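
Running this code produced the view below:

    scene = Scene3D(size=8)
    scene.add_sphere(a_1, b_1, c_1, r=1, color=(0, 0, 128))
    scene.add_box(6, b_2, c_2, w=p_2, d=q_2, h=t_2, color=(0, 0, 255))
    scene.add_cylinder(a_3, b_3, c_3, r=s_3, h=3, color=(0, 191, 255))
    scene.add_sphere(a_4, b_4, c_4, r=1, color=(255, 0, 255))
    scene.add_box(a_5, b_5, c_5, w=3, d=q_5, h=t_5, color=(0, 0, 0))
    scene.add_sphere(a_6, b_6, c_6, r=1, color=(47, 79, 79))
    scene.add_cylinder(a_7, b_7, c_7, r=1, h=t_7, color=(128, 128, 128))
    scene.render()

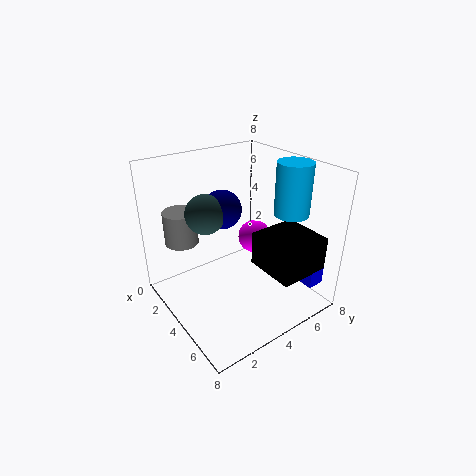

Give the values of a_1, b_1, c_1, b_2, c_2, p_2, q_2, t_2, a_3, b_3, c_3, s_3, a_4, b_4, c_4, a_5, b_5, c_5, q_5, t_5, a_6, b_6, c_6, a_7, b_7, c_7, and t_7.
a_1 = 4
b_1 = 3
c_1 = 6
b_2 = 7
c_2 = 1
p_2 = 1
q_2 = 1
t_2 = 1
a_3 = 5
b_3 = 7
c_3 = 5
s_3 = 1
a_4 = 3
b_4 = 6
c_4 = 3
a_5 = 4
b_5 = 5
c_5 = 2
q_5 = 3
t_5 = 2
a_6 = 4
b_6 = 2
c_6 = 6
a_7 = 1
b_7 = 2
c_7 = 3
t_7 = 2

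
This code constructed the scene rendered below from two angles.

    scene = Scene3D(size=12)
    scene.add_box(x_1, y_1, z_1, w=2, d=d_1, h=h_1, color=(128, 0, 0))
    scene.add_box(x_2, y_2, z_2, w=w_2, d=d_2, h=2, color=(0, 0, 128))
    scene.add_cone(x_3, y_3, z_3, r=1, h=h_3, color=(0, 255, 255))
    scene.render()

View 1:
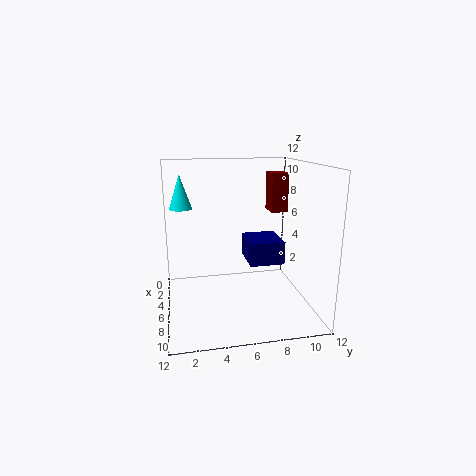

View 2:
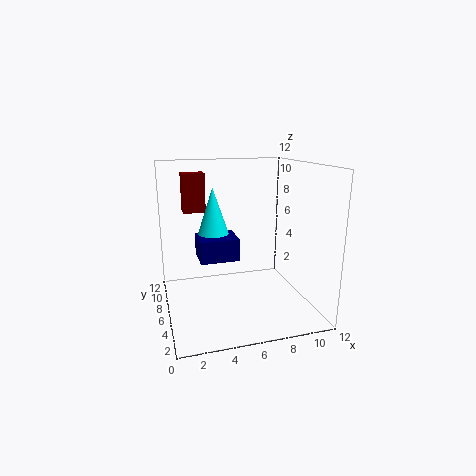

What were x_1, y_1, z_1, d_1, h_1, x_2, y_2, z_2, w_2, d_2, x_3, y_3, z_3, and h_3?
x_1 = 2, y_1 = 9.5, z_1 = 7.5, d_1 = 1.5, h_1 = 3.5, x_2 = 3, y_2 = 7, z_2 = 3.5, w_2 = 3.5, d_2 = 3, x_3 = 3, y_3 = 1.5, z_3 = 8, h_3 = 3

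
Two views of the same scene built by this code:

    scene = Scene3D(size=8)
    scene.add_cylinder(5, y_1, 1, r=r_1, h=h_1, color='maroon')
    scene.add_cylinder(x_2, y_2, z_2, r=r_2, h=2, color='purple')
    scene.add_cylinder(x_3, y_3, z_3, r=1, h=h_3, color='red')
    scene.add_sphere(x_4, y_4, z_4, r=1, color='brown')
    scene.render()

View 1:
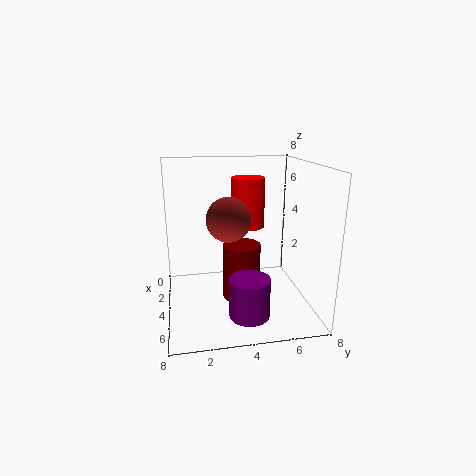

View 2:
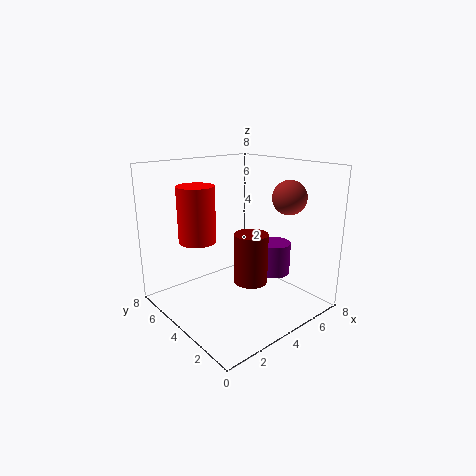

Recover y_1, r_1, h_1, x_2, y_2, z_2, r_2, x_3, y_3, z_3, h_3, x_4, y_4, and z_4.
y_1 = 4
r_1 = 1
h_1 = 3
x_2 = 7
y_2 = 4
z_2 = 1
r_2 = 1
x_3 = 2
y_3 = 5
z_3 = 4
h_3 = 3
x_4 = 7
y_4 = 3
z_4 = 6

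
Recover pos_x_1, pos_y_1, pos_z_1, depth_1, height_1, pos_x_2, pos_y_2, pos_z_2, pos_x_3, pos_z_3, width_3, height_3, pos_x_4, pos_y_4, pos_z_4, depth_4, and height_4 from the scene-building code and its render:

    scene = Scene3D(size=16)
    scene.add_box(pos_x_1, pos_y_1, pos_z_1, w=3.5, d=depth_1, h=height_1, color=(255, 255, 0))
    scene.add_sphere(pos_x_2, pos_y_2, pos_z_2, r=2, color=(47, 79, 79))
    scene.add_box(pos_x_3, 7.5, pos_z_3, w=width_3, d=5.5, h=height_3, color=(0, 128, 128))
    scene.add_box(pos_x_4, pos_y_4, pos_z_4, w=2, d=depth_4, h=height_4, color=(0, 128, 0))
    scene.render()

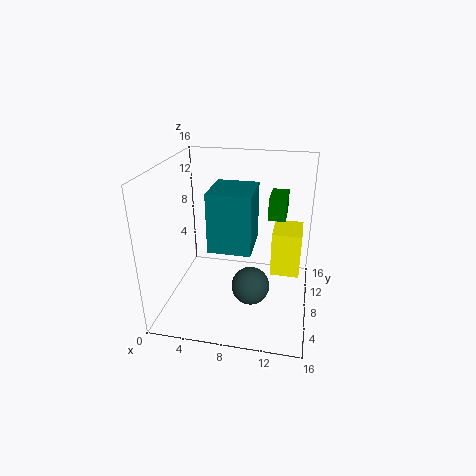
pos_x_1 = 11.5, pos_y_1 = 10.5, pos_z_1 = 2, depth_1 = 4.5, height_1 = 5.5, pos_x_2 = 10, pos_y_2 = 5, pos_z_2 = 4, pos_x_3 = 4.5, pos_z_3 = 6, width_3 = 5, height_3 = 7, pos_x_4 = 11, pos_y_4 = 10, pos_z_4 = 9.5, depth_4 = 4, height_4 = 2.5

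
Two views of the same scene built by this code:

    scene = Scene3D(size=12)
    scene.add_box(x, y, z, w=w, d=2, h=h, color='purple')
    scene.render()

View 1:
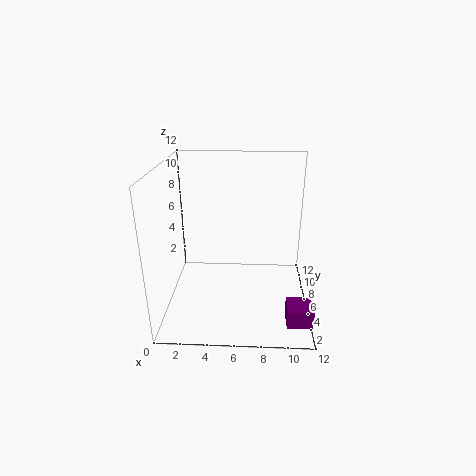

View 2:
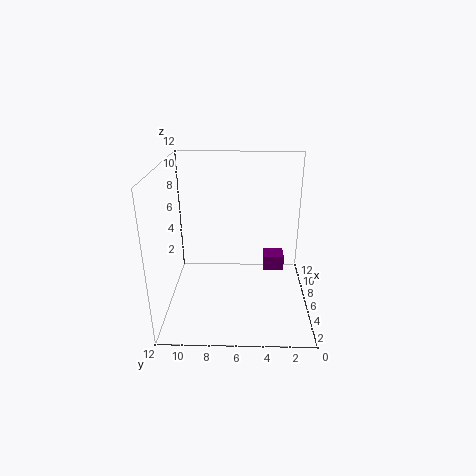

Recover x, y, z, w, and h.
x = 10, y = 1.5, z = 0.5, w = 2, h = 1.5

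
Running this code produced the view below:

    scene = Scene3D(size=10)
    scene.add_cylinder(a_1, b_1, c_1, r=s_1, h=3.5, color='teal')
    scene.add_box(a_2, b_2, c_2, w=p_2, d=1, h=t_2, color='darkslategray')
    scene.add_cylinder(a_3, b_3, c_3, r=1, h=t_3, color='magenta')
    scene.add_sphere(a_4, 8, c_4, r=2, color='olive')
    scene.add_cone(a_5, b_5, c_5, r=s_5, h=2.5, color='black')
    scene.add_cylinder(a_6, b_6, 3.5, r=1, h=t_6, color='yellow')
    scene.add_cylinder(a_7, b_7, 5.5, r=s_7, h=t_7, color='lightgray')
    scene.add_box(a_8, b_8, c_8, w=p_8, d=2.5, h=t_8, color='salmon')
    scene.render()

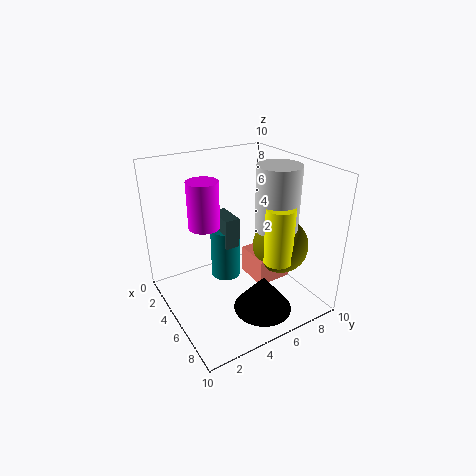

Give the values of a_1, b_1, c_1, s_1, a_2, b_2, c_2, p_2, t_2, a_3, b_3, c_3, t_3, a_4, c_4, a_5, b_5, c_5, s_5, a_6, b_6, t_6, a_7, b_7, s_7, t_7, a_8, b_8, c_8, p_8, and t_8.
a_1 = 5
b_1 = 4
c_1 = 2.5
s_1 = 1
a_2 = 4
b_2 = 3.5
c_2 = 5
p_2 = 2
t_2 = 2
a_3 = 5
b_3 = 2.5
c_3 = 6.5
t_3 = 3
a_4 = 6
c_4 = 4
a_5 = 7.5
b_5 = 5.5
c_5 = 0.5
s_5 = 2
a_6 = 7
b_6 = 7
t_6 = 4
a_7 = 6
b_7 = 7.5
s_7 = 1.5
t_7 = 4.5
a_8 = 4
b_8 = 6
c_8 = 1.5
p_8 = 2.5
t_8 = 2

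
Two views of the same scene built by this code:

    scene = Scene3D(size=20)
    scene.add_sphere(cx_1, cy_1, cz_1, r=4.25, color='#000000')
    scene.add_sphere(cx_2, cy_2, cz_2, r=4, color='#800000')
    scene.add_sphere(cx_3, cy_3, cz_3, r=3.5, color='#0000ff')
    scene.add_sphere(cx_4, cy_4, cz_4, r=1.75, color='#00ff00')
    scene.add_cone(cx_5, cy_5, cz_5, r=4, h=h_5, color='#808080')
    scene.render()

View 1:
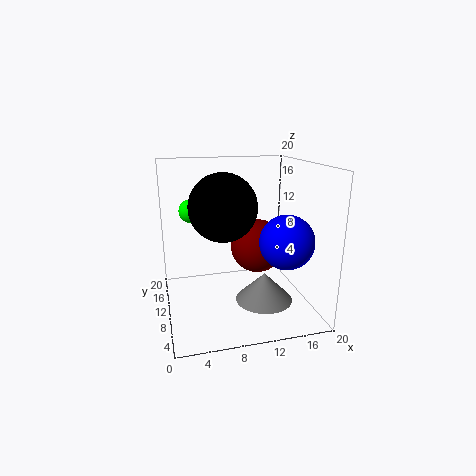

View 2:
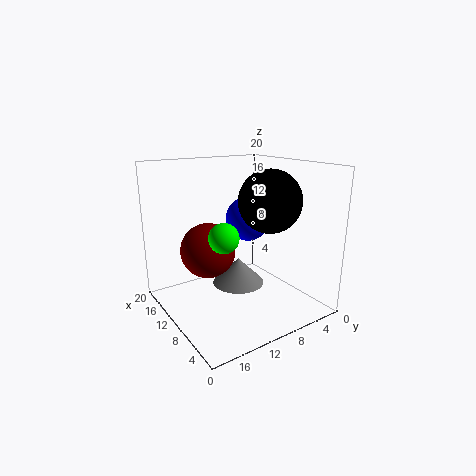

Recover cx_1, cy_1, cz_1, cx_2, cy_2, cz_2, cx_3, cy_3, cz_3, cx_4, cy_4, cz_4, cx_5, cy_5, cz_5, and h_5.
cx_1 = 7.25, cy_1 = 6.75, cz_1 = 15.25, cx_2 = 13.75, cy_2 = 12.75, cz_2 = 7.5, cx_3 = 15, cy_3 = 4.75, cz_3 = 10.75, cx_4 = 4.25, cy_4 = 15.75, cz_4 = 12.75, cx_5 = 13.25, cy_5 = 7.75, cz_5 = 1.25, h_5 = 4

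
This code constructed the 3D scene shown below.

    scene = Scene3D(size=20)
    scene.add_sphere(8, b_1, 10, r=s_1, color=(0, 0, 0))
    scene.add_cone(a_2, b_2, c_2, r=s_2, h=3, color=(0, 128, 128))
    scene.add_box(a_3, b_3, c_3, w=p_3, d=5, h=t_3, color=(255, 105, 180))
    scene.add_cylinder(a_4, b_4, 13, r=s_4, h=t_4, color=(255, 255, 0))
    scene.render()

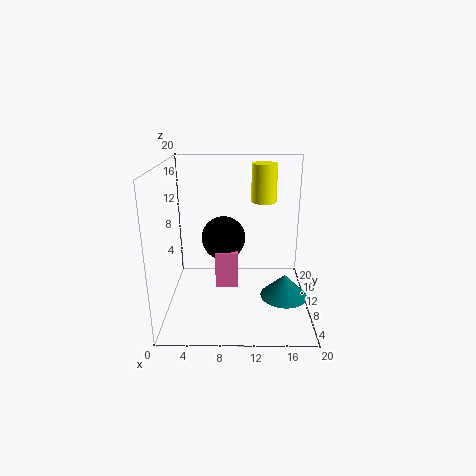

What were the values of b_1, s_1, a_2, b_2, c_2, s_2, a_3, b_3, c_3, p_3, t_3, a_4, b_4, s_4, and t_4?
b_1 = 10; s_1 = 3; a_2 = 16; b_2 = 5; c_2 = 4; s_2 = 3; a_3 = 7; b_3 = 7; c_3 = 4; p_3 = 3; t_3 = 5; a_4 = 14; b_4 = 18; s_4 = 2; t_4 = 6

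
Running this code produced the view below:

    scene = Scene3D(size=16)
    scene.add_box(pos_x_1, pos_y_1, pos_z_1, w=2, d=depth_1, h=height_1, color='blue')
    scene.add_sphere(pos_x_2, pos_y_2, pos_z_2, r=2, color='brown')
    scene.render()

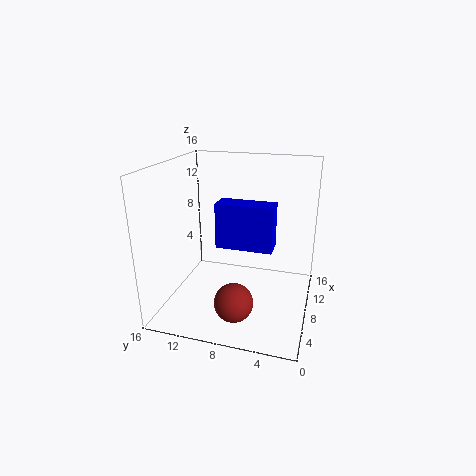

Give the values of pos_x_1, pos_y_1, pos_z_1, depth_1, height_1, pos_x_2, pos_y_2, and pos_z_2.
pos_x_1 = 1, pos_y_1 = 3, pos_z_1 = 10, depth_1 = 5, height_1 = 4, pos_x_2 = 3, pos_y_2 = 7, pos_z_2 = 3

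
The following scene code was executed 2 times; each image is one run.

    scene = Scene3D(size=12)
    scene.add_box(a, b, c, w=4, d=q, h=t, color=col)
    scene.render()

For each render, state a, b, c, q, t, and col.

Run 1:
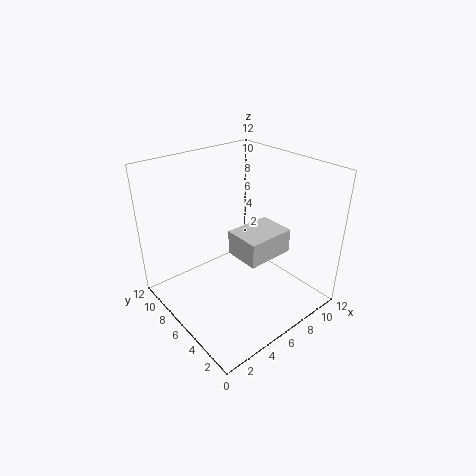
a = 5, b = 3, c = 5, q = 3, t = 2, col = 'lightgray'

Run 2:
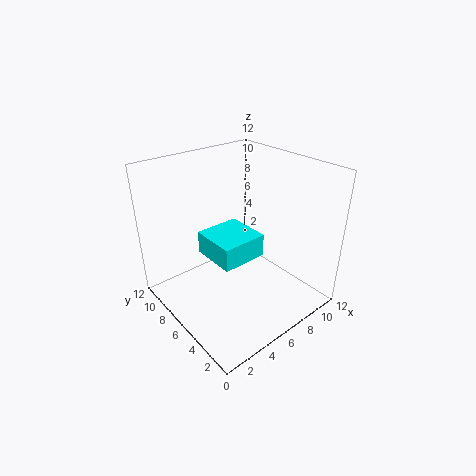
a = 4, b = 5, c = 4, q = 4, t = 2, col = 'cyan'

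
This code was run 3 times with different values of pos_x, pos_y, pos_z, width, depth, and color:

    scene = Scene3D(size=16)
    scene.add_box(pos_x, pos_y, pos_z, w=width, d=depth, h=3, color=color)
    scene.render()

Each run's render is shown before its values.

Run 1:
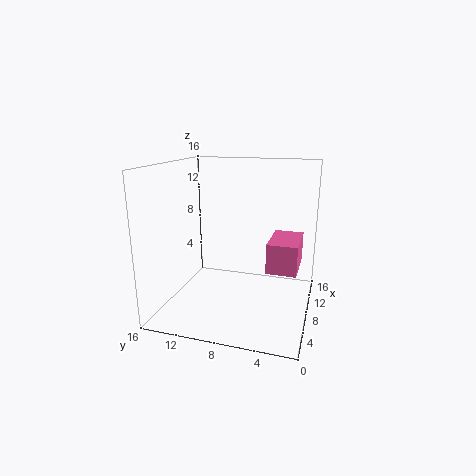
pos_x = 4
pos_y = 1
pos_z = 6
width = 5
depth = 3
color = 'hotpink'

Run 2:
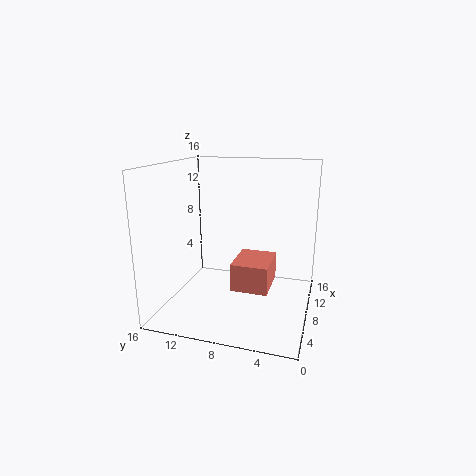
pos_x = 5
pos_y = 4
pos_z = 3
width = 5
depth = 4
color = 'salmon'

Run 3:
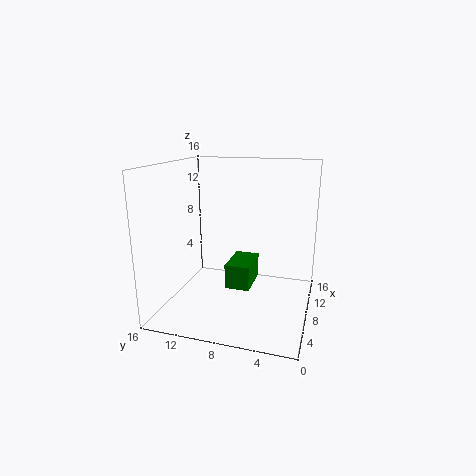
pos_x = 9
pos_y = 7
pos_z = 1
width = 5
depth = 3
color = 'green'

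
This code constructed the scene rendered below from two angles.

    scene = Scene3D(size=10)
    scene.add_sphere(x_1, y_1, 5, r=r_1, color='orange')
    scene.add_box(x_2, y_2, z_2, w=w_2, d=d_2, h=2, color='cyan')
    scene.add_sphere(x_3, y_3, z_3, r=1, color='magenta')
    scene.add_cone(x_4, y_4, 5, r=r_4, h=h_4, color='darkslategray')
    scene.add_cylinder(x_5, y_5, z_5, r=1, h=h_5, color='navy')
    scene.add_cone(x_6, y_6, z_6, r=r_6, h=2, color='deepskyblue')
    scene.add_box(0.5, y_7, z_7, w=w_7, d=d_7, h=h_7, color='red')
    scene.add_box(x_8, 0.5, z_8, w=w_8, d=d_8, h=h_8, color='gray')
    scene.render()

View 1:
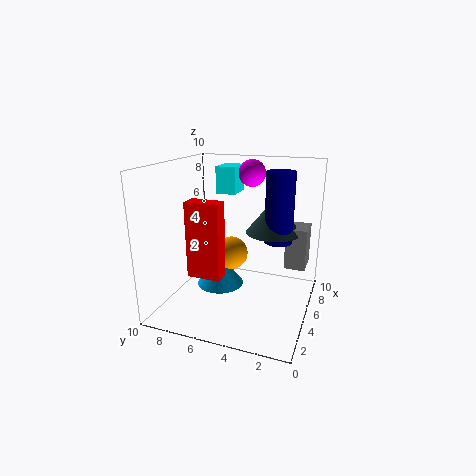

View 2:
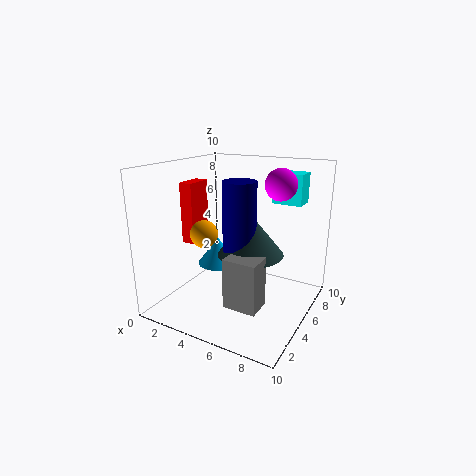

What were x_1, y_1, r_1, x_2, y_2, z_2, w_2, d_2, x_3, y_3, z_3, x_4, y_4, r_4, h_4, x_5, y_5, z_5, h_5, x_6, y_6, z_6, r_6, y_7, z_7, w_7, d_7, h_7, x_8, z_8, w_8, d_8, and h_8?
x_1 = 2.5
y_1 = 4.5
r_1 = 1
x_2 = 7
y_2 = 6
z_2 = 7.5
w_2 = 2
d_2 = 1.5
x_3 = 8
y_3 = 5
z_3 = 9
x_4 = 7
y_4 = 3
r_4 = 2
h_4 = 2.5
x_5 = 6.5
y_5 = 2.5
z_5 = 4.5
h_5 = 5
x_6 = 3
y_6 = 5.5
z_6 = 2.5
r_6 = 1.5
y_7 = 4.5
z_7 = 4
w_7 = 1
d_7 = 2
h_7 = 4.5
x_8 = 6.5
z_8 = 2.5
w_8 = 2
d_8 = 1.5
h_8 = 3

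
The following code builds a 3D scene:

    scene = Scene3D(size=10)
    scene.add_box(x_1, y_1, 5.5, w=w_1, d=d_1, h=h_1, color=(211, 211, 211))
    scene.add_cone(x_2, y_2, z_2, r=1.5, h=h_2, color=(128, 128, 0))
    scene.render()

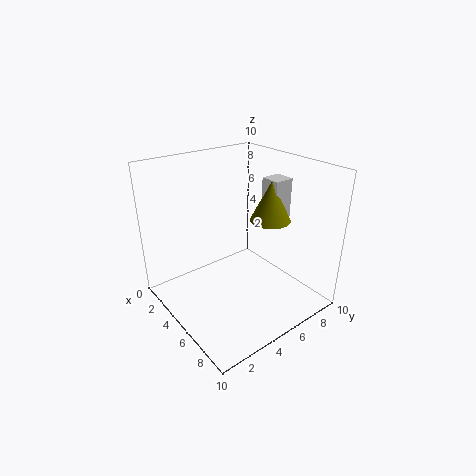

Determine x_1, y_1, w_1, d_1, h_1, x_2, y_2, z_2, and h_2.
x_1 = 4; y_1 = 8; w_1 = 1.5; d_1 = 1.5; h_1 = 3; x_2 = 5; y_2 = 8; z_2 = 5.5; h_2 = 3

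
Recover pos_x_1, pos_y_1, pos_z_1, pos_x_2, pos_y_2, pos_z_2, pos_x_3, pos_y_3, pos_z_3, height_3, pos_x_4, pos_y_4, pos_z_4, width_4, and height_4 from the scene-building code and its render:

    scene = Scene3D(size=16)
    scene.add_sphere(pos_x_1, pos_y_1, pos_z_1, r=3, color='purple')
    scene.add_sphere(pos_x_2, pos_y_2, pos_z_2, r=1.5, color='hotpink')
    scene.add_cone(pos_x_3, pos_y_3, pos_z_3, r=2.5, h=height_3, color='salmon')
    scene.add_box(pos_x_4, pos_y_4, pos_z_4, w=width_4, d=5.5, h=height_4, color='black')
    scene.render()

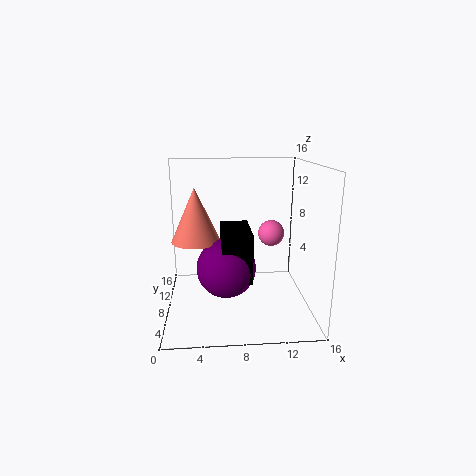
pos_x_1 = 6.5; pos_y_1 = 4.5; pos_z_1 = 6; pos_x_2 = 12; pos_y_2 = 9.5; pos_z_2 = 8; pos_x_3 = 3.5; pos_y_3 = 6; pos_z_3 = 8.5; height_3 = 5.5; pos_x_4 = 6; pos_y_4 = 2.5; pos_z_4 = 5; width_4 = 3; height_4 = 5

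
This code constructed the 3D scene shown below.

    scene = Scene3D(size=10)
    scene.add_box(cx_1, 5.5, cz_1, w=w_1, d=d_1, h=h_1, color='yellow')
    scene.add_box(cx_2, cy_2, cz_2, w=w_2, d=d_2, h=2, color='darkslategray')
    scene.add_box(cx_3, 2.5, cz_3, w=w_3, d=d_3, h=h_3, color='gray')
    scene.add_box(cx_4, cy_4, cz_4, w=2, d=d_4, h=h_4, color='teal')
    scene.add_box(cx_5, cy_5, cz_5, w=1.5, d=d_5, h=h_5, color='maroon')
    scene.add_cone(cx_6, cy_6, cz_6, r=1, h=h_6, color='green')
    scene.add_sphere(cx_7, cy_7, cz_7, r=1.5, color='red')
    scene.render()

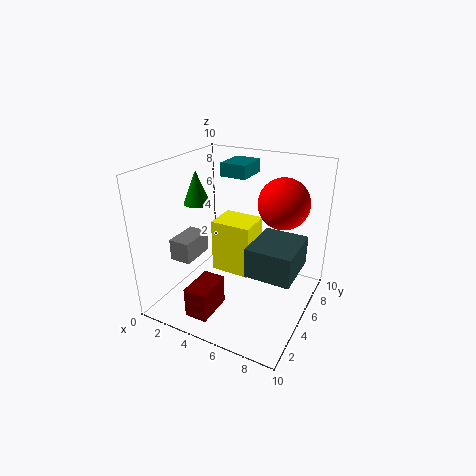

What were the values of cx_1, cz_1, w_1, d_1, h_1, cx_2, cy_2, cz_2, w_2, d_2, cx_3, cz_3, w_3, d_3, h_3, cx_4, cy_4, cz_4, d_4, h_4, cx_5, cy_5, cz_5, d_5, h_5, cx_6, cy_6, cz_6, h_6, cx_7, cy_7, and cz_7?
cx_1 = 2.5
cz_1 = 1.5
w_1 = 3
d_1 = 2.5
h_1 = 4
cx_2 = 6.5
cy_2 = 3
cz_2 = 3.5
w_2 = 3
d_2 = 3.5
cx_3 = 1
cz_3 = 3.5
w_3 = 1.5
d_3 = 2.5
h_3 = 1.5
cx_4 = 2.5
cy_4 = 7
cz_4 = 8.5
d_4 = 2.5
h_4 = 1
cx_5 = 3.5
cy_5 = 0.5
cz_5 = 1
d_5 = 2.5
h_5 = 2
cx_6 = 1
cy_6 = 6
cz_6 = 6.5
h_6 = 2.5
cx_7 = 8.5
cy_7 = 4
cz_7 = 8.5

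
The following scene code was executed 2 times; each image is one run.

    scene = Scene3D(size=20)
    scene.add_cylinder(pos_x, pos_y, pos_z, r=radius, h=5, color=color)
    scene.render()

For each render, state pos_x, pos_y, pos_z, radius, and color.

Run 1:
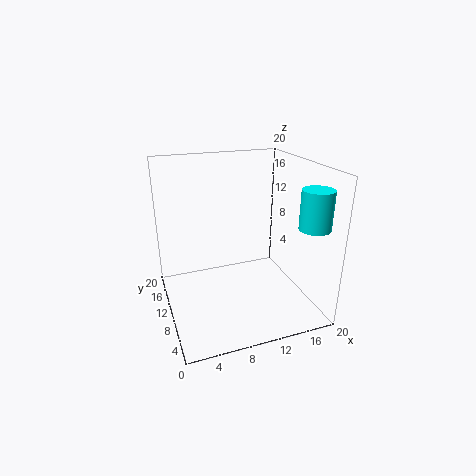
pos_x = 17.5; pos_y = 3; pos_z = 13; radius = 2; color = 'cyan'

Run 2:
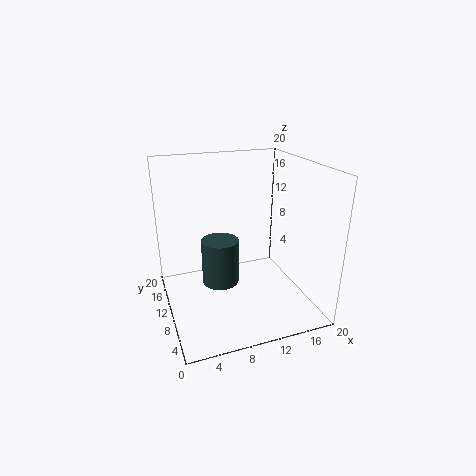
pos_x = 5; pos_y = 2; pos_z = 9; radius = 2; color = 'darkslategray'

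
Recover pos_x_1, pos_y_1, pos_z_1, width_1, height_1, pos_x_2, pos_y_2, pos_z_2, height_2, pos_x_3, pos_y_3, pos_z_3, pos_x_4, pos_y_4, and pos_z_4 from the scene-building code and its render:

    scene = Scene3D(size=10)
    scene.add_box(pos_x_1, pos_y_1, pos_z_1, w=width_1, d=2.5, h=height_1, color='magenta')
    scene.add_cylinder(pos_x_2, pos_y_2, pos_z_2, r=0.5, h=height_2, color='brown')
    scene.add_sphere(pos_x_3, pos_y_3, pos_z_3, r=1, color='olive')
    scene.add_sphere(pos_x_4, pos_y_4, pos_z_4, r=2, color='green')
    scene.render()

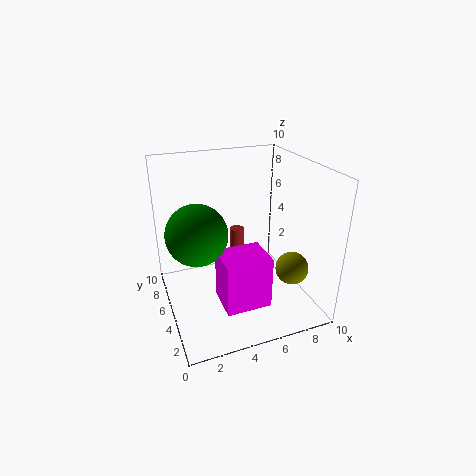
pos_x_1 = 3
pos_y_1 = 1.5
pos_z_1 = 1.5
width_1 = 3
height_1 = 3.5
pos_x_2 = 5.5
pos_y_2 = 6.5
pos_z_2 = 1.5
height_2 = 3.5
pos_x_3 = 7
pos_y_3 = 1
pos_z_3 = 4.5
pos_x_4 = 2
pos_y_4 = 4.5
pos_z_4 = 6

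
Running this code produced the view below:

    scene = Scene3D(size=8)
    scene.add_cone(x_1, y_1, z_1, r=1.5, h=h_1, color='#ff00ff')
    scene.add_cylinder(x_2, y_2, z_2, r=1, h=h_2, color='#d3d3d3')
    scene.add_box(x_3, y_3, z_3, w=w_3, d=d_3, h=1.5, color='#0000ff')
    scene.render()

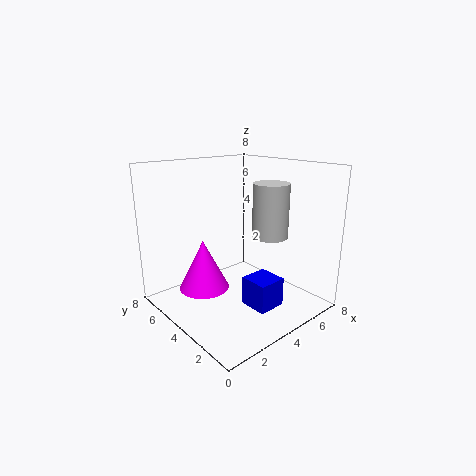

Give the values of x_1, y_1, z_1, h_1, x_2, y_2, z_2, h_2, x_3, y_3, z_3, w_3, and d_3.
x_1 = 3; y_1 = 6; z_1 = 0.5; h_1 = 3; x_2 = 5.5; y_2 = 3; z_2 = 4; h_2 = 3; x_3 = 3; y_3 = 1; z_3 = 1; w_3 = 1.5; d_3 = 1.5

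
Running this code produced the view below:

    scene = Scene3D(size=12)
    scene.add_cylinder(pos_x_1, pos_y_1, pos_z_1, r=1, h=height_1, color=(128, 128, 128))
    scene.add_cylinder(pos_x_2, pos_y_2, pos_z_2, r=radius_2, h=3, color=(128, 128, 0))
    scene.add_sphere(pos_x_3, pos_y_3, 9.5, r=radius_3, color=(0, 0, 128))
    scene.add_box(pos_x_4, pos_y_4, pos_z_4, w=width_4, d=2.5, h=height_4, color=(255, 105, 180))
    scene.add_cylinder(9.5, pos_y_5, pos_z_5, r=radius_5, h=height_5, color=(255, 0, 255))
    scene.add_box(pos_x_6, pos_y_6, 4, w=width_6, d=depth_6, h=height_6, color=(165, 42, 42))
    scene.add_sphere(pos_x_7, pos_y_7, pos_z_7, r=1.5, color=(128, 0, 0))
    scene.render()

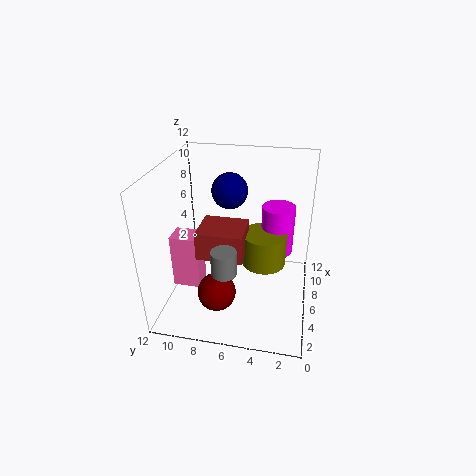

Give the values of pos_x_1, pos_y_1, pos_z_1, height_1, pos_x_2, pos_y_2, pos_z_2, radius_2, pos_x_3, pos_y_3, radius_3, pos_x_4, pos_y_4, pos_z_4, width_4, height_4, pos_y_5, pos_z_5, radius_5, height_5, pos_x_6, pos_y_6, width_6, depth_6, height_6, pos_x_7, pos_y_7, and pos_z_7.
pos_x_1 = 3
pos_y_1 = 6.5
pos_z_1 = 4.5
height_1 = 2
pos_x_2 = 8
pos_y_2 = 4
pos_z_2 = 2.5
radius_2 = 2
pos_x_3 = 7.5
pos_y_3 = 7
radius_3 = 1.5
pos_x_4 = 5.5
pos_y_4 = 9.5
pos_z_4 = 0.5
width_4 = 2
height_4 = 5
pos_y_5 = 3
pos_z_5 = 3
radius_5 = 1.5
height_5 = 4.5
pos_x_6 = 5
pos_y_6 = 5.5
width_6 = 3.5
depth_6 = 4
height_6 = 2.5
pos_x_7 = 2.5
pos_y_7 = 7
pos_z_7 = 3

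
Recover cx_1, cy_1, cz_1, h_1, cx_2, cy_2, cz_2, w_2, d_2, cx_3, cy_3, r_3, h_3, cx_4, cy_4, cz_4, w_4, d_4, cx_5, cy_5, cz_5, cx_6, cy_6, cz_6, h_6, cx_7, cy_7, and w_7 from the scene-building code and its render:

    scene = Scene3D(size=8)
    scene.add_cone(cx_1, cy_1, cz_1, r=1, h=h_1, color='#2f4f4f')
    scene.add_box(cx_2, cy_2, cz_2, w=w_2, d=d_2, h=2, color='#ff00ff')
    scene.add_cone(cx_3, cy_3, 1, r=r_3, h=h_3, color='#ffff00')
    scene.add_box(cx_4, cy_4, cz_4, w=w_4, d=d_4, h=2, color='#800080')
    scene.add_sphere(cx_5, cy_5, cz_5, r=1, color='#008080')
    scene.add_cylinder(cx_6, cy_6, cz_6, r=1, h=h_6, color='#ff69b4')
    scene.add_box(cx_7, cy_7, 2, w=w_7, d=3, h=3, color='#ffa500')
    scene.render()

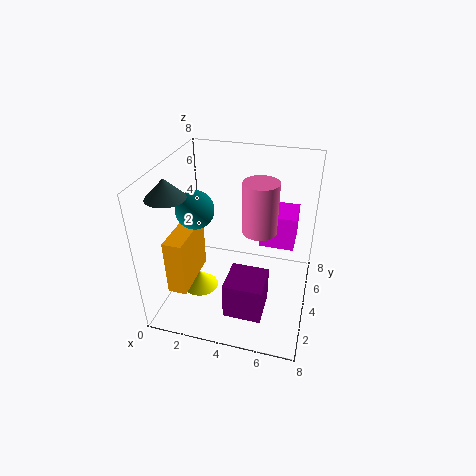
cx_1 = 1, cy_1 = 2, cz_1 = 7, h_1 = 1, cx_2 = 5, cy_2 = 5, cz_2 = 3, w_2 = 2, d_2 = 2, cx_3 = 2, cy_3 = 3, r_3 = 1, h_3 = 1, cx_4 = 4, cy_4 = 1, cz_4 = 1, w_4 = 2, d_4 = 2, cx_5 = 2, cy_5 = 3, cz_5 = 6, cx_6 = 5, cy_6 = 5, cz_6 = 4, h_6 = 3, cx_7 = 1, cy_7 = 1, w_7 = 1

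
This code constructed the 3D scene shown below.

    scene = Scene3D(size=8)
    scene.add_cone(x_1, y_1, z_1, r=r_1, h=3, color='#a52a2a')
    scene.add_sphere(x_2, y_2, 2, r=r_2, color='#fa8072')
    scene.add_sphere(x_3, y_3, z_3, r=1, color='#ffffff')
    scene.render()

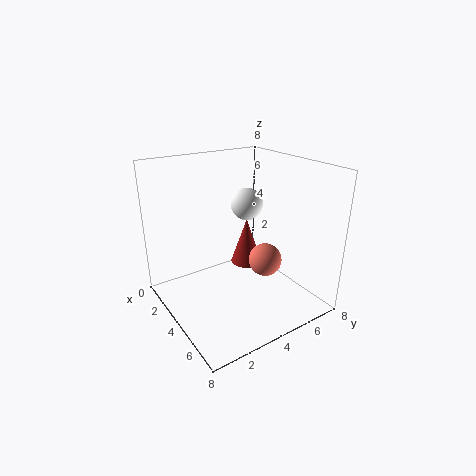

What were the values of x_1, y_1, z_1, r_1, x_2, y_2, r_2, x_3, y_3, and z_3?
x_1 = 2
y_1 = 6
z_1 = 1
r_1 = 1
x_2 = 4
y_2 = 6
r_2 = 1
x_3 = 2
y_3 = 6
z_3 = 5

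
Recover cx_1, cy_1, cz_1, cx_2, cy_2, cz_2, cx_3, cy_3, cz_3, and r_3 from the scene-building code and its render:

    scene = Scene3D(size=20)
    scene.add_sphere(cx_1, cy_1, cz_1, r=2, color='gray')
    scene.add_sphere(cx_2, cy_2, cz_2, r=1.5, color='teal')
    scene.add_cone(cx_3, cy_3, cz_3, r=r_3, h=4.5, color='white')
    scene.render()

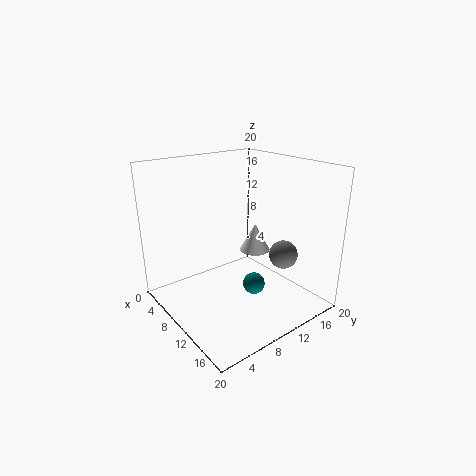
cx_1 = 14
cy_1 = 15
cz_1 = 7.5
cx_2 = 13
cy_2 = 10.5
cz_2 = 4
cx_3 = 5.5
cy_3 = 17
cz_3 = 4.5
r_3 = 2.5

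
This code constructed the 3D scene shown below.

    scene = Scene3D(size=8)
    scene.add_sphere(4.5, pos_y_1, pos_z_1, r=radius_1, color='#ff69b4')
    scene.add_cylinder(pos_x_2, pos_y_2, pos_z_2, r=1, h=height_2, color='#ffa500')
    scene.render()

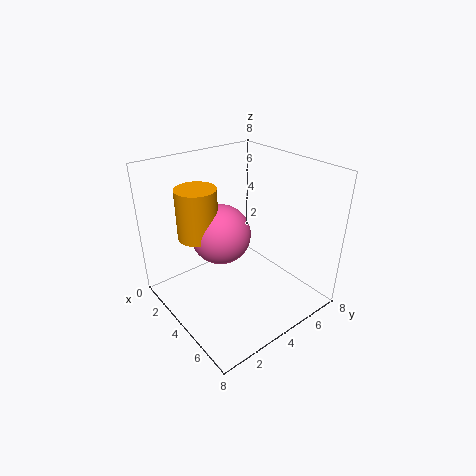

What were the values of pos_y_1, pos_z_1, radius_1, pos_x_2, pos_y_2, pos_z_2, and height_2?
pos_y_1 = 2.5; pos_z_1 = 5; radius_1 = 1.5; pos_x_2 = 4; pos_y_2 = 1.5; pos_z_2 = 5; height_2 = 2.5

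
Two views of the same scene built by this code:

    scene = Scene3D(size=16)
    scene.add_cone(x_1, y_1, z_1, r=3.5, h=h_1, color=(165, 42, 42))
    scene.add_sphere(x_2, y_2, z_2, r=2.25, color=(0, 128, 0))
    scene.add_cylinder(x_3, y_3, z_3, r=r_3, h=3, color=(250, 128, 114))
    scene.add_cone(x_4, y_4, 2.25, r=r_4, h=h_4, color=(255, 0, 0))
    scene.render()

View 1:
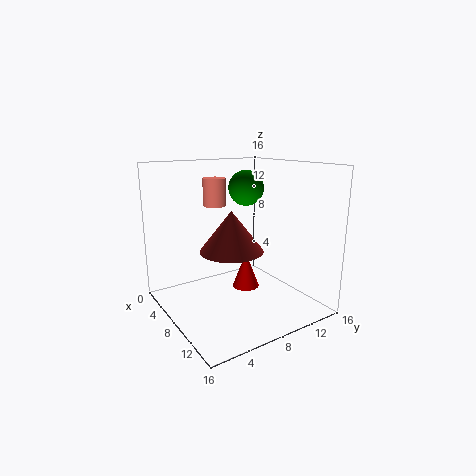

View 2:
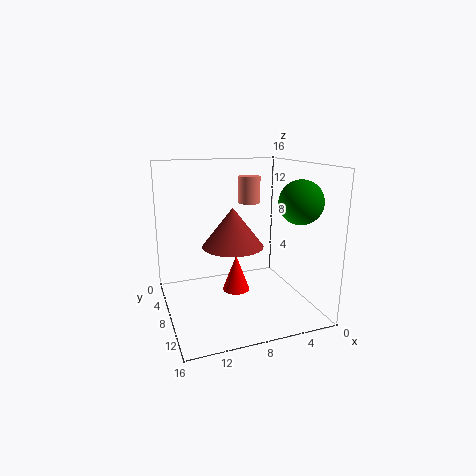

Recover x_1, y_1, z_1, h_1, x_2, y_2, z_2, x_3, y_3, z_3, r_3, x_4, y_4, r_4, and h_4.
x_1 = 8.25, y_1 = 7, z_1 = 6.75, h_1 = 4.5, x_2 = 3, y_2 = 12.5, z_2 = 12.5, x_3 = 6, y_3 = 6.25, z_3 = 11.5, r_3 = 1.25, x_4 = 8.5, y_4 = 8.75, r_4 = 1.5, h_4 = 4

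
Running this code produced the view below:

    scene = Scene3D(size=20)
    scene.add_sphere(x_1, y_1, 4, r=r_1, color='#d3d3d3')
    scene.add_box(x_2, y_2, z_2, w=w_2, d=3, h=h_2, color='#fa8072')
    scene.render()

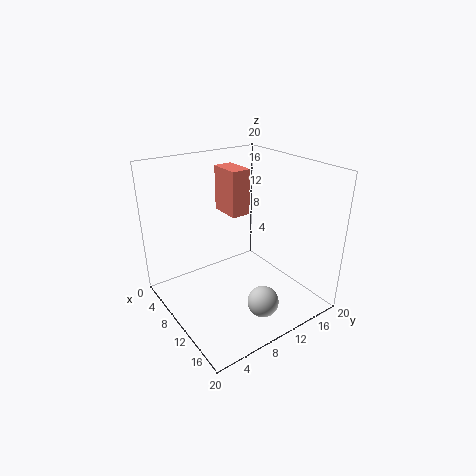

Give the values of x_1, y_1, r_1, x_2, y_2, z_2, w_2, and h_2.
x_1 = 17; y_1 = 9; r_1 = 2; x_2 = 1; y_2 = 12; z_2 = 11; w_2 = 5; h_2 = 7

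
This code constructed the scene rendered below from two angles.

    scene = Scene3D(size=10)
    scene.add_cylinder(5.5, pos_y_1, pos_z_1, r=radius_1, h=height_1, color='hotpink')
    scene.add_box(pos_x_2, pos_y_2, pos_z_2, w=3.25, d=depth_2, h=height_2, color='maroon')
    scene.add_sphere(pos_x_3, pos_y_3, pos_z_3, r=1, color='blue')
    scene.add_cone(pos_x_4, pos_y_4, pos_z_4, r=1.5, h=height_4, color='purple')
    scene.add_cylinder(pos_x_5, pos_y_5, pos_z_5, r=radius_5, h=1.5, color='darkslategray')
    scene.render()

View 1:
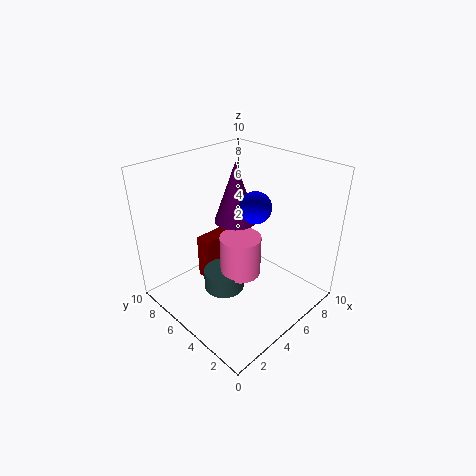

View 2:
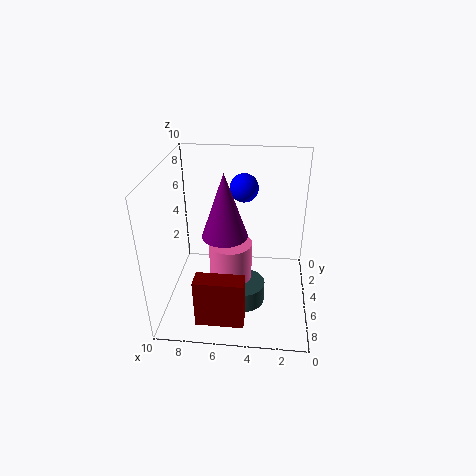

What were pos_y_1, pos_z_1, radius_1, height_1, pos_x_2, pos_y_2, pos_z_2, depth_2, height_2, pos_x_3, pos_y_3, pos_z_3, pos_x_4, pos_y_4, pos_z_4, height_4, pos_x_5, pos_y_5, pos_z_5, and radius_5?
pos_y_1 = 5.25; pos_z_1 = 1.75; radius_1 = 1.5; height_1 = 3; pos_x_2 = 4.25; pos_y_2 = 7.5; pos_z_2 = 0.25; depth_2 = 1.25; height_2 = 3.5; pos_x_3 = 4.75; pos_y_3 = 3.25; pos_z_3 = 8; pos_x_4 = 5.75; pos_y_4 = 6; pos_z_4 = 5.75; height_4 = 4.25; pos_x_5 = 4.5; pos_y_5 = 6; pos_z_5 = 0.5; radius_5 = 1.5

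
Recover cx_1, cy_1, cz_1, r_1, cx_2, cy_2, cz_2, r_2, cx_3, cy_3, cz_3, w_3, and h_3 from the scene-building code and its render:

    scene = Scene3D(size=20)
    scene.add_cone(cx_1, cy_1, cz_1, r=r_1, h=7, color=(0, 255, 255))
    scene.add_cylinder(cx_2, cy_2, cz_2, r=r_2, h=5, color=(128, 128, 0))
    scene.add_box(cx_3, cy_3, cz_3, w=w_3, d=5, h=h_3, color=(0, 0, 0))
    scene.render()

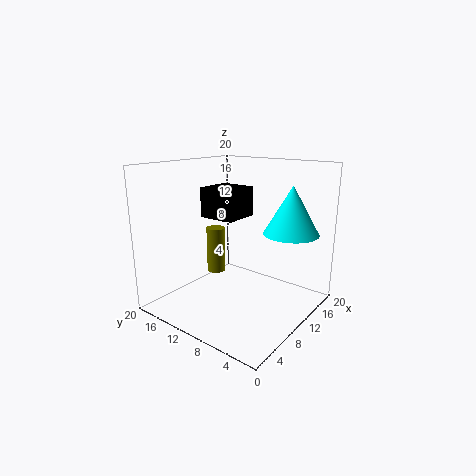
cx_1 = 16; cy_1 = 5; cz_1 = 10; r_1 = 4; cx_2 = 2; cy_2 = 7; cz_2 = 9; r_2 = 1; cx_3 = 7; cy_3 = 9; cz_3 = 13; w_3 = 5; h_3 = 4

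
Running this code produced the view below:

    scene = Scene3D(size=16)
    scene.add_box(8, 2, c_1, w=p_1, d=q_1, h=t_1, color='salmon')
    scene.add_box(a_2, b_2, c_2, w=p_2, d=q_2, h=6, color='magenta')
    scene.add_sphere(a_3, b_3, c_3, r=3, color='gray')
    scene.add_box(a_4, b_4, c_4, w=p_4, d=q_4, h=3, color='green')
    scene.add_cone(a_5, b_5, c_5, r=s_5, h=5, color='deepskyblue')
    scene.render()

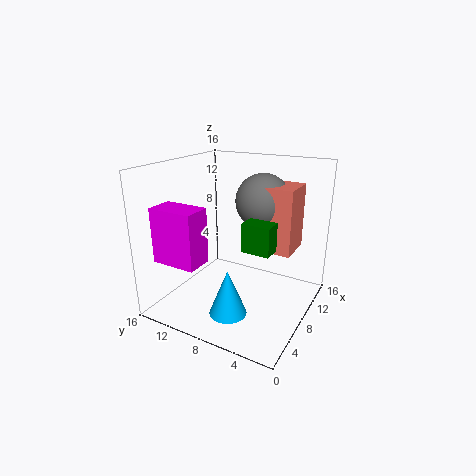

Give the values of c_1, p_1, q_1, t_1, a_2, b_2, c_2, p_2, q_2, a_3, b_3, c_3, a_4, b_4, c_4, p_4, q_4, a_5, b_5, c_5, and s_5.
c_1 = 7
p_1 = 4
q_1 = 5
t_1 = 7
a_2 = 2
b_2 = 10
c_2 = 6
p_2 = 3
q_2 = 5
a_3 = 10
b_3 = 6
c_3 = 12
a_4 = 5
b_4 = 3
c_4 = 8
p_4 = 2
q_4 = 3
a_5 = 4
b_5 = 7
c_5 = 1
s_5 = 2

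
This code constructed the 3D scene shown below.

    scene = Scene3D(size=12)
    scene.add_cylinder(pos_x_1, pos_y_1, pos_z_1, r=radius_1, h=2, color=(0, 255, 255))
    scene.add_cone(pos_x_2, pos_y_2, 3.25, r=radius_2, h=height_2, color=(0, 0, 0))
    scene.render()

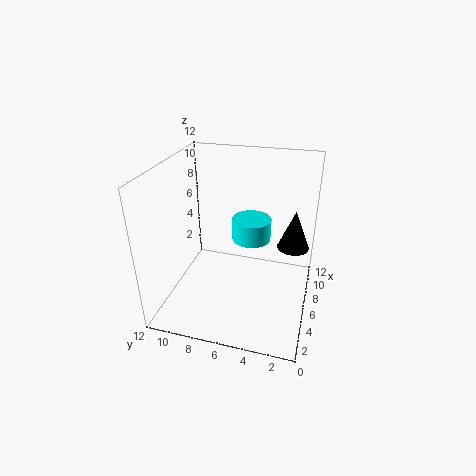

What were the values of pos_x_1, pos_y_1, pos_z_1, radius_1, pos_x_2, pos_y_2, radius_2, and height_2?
pos_x_1 = 8.75, pos_y_1 = 5.5, pos_z_1 = 4.5, radius_1 = 1.75, pos_x_2 = 10.25, pos_y_2 = 1.75, radius_2 = 1.5, height_2 = 3.75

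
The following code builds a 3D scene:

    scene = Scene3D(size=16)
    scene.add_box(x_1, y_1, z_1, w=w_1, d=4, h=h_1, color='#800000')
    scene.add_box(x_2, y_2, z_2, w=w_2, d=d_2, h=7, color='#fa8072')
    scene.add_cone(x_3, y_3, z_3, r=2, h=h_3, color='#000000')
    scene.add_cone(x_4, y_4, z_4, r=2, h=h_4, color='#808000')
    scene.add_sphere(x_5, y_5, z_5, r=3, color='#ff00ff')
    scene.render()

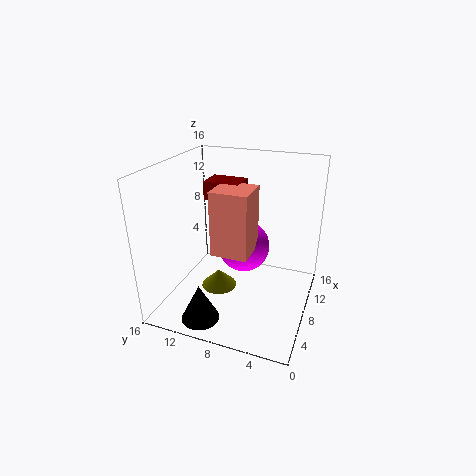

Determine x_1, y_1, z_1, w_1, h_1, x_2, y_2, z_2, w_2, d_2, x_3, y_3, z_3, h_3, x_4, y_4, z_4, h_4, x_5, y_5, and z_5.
x_1 = 8
y_1 = 8
z_1 = 12
w_1 = 3
h_1 = 2
x_2 = 5
y_2 = 6
z_2 = 7
w_2 = 4
d_2 = 4
x_3 = 2
y_3 = 10
z_3 = 1
h_3 = 4
x_4 = 7
y_4 = 10
z_4 = 2
h_4 = 2
x_5 = 10
y_5 = 8
z_5 = 6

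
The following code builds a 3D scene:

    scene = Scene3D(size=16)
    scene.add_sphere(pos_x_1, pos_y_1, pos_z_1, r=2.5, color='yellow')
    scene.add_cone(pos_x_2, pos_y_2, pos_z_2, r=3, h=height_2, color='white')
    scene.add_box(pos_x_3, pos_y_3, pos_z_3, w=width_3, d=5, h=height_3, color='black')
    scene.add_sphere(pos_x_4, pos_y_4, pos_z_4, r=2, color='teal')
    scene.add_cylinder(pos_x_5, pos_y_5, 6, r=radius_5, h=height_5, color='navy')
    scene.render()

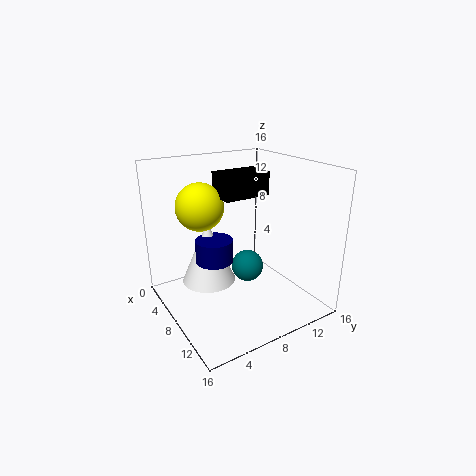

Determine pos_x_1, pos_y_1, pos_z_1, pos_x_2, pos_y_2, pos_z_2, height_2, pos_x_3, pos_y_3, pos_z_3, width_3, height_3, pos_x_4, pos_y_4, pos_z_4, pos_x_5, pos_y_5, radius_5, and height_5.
pos_x_1 = 7
pos_y_1 = 4
pos_z_1 = 12
pos_x_2 = 6.5
pos_y_2 = 5
pos_z_2 = 3
height_2 = 7
pos_x_3 = 7
pos_y_3 = 5.5
pos_z_3 = 13
width_3 = 3
height_3 = 2.5
pos_x_4 = 5.5
pos_y_4 = 11
pos_z_4 = 2.5
pos_x_5 = 8
pos_y_5 = 5
radius_5 = 2
height_5 = 2.5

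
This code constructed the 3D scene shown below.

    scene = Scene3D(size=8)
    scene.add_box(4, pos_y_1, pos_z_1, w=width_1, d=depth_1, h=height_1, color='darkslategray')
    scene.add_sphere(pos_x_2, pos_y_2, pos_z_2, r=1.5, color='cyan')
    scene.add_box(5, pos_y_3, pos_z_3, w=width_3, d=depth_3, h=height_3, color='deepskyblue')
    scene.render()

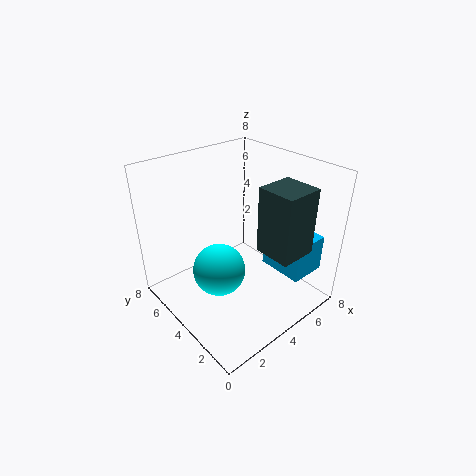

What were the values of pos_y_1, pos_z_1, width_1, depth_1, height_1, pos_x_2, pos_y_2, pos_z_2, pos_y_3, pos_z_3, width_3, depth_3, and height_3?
pos_y_1 = 0.5, pos_z_1 = 4, width_1 = 2, depth_1 = 2, height_1 = 3.5, pos_x_2 = 3, pos_y_2 = 4.5, pos_z_2 = 2, pos_y_3 = 0.5, pos_z_3 = 2.5, width_3 = 2, depth_3 = 2.5, height_3 = 2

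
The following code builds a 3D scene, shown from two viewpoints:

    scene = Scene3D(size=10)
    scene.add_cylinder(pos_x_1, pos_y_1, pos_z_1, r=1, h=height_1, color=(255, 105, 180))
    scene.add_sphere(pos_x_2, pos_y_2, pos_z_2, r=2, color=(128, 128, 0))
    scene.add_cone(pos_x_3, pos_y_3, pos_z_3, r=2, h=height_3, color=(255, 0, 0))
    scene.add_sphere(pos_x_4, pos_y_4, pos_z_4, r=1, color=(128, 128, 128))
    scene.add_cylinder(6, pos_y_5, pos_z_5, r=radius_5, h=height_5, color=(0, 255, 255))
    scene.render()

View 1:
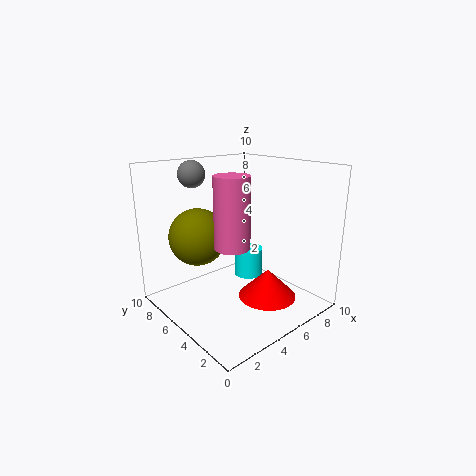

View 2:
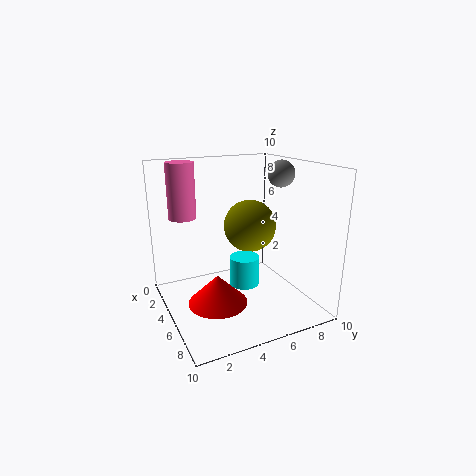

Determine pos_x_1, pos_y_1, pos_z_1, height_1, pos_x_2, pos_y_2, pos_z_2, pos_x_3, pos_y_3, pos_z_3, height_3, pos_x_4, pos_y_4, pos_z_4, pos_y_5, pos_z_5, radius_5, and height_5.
pos_x_1 = 2
pos_y_1 = 2
pos_z_1 = 6
height_1 = 4
pos_x_2 = 3
pos_y_2 = 7
pos_z_2 = 5
pos_x_3 = 6
pos_y_3 = 3
pos_z_3 = 1
height_3 = 2
pos_x_4 = 4
pos_y_4 = 9
pos_z_4 = 9
pos_y_5 = 5
pos_z_5 = 2
radius_5 = 1
height_5 = 2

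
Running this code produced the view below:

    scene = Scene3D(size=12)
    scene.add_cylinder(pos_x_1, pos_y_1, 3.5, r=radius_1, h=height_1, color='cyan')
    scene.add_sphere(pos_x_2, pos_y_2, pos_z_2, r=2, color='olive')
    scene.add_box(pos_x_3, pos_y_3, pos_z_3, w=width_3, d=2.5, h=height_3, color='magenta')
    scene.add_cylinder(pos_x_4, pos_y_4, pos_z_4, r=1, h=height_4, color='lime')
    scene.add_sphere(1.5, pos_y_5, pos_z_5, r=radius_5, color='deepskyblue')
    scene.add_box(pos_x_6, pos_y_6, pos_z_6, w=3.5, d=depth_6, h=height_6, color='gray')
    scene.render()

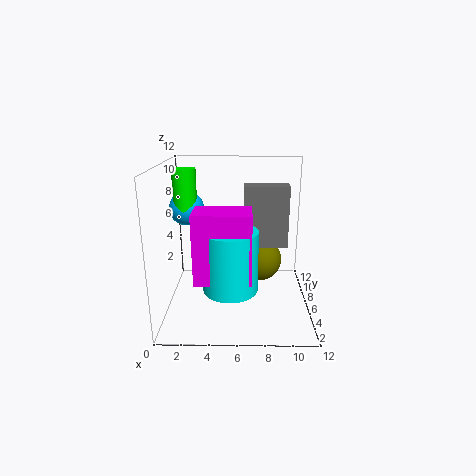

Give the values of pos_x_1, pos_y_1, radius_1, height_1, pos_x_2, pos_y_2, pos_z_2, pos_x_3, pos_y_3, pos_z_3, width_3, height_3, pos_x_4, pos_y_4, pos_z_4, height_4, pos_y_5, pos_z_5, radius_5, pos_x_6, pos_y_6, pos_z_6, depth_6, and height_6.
pos_x_1 = 5.5; pos_y_1 = 2; radius_1 = 2; height_1 = 4.5; pos_x_2 = 8; pos_y_2 = 8.5; pos_z_2 = 3; pos_x_3 = 3; pos_y_3 = 0.5; pos_z_3 = 4.5; width_3 = 4; height_3 = 5; pos_x_4 = 1.5; pos_y_4 = 7.5; pos_z_4 = 8; height_4 = 3.5; pos_y_5 = 8; pos_z_5 = 8; radius_5 = 1.5; pos_x_6 = 6.5; pos_y_6 = 5; pos_z_6 = 5.5; depth_6 = 1.5; height_6 = 5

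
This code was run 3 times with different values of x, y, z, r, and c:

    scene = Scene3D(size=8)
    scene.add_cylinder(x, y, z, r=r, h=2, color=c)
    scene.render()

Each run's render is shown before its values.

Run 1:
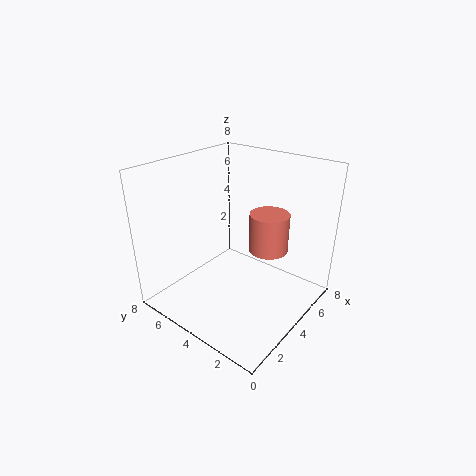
x = 4; y = 2; z = 4; r = 1; c = 'salmon'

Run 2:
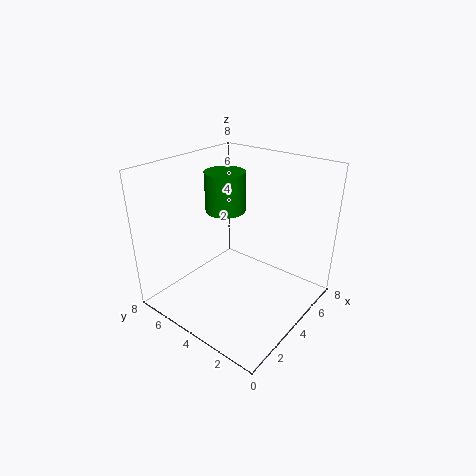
x = 3; y = 4; z = 6; r = 1; c = 'green'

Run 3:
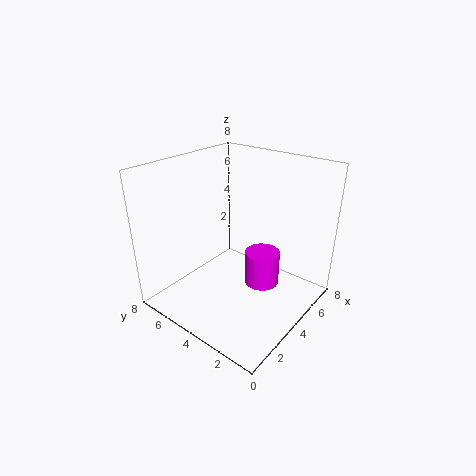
x = 5; y = 3; z = 1; r = 1; c = 'magenta'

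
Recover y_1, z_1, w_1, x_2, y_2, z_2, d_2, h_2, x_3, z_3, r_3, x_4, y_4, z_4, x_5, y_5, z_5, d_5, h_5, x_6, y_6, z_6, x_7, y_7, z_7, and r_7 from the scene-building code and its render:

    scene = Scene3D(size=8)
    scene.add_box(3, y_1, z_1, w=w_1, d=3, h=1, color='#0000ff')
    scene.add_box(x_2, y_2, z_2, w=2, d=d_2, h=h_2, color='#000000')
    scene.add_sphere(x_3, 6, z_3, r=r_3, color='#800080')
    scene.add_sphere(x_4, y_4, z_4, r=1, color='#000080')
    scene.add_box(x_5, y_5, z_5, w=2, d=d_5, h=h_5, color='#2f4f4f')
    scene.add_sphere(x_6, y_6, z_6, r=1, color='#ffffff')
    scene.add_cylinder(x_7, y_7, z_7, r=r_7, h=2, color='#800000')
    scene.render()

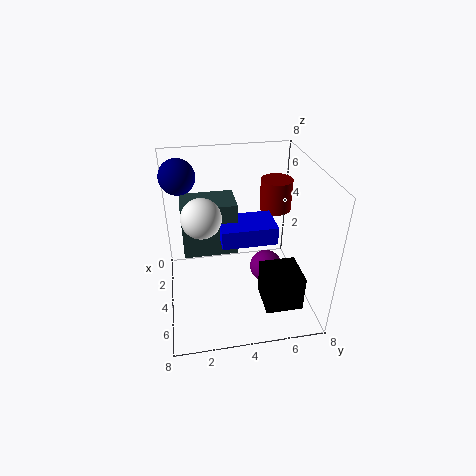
y_1 = 3
z_1 = 4
w_1 = 2
x_2 = 5
y_2 = 5
z_2 = 1
d_2 = 2
h_2 = 2
x_3 = 3
z_3 = 1
r_3 = 1
x_4 = 2
y_4 = 1
z_4 = 7
x_5 = 2
y_5 = 1
z_5 = 3
d_5 = 3
h_5 = 3
x_6 = 5
y_6 = 2
z_6 = 6
x_7 = 1
y_7 = 7
z_7 = 4
r_7 = 1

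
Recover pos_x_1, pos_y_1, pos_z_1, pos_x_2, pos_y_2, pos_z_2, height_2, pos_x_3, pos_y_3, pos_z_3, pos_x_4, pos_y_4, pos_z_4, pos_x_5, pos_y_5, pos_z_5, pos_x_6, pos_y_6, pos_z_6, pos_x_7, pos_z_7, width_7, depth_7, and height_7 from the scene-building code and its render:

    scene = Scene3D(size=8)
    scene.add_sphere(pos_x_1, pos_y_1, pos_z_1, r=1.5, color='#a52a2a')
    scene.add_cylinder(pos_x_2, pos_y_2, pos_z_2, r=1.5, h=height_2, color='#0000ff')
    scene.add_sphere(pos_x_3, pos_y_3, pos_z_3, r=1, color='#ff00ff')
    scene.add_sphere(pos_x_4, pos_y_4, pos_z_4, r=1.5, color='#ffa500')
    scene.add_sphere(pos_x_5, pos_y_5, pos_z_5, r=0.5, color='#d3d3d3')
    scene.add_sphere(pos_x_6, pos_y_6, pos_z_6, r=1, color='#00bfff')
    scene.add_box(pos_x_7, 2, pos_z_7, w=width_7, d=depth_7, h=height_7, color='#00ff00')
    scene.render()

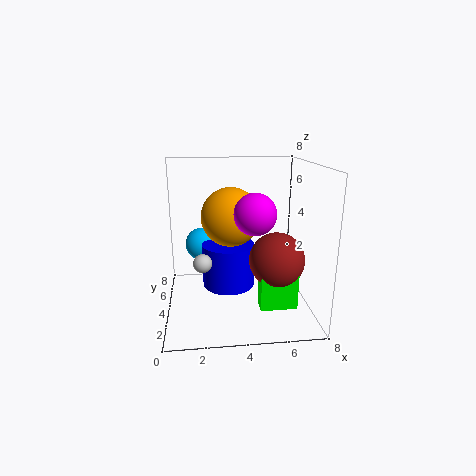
pos_x_1 = 6
pos_y_1 = 3
pos_z_1 = 3
pos_x_2 = 3.5
pos_y_2 = 4.5
pos_z_2 = 1
height_2 = 2.5
pos_x_3 = 4.5
pos_y_3 = 1.5
pos_z_3 = 6
pos_x_4 = 3.5
pos_y_4 = 3
pos_z_4 = 5.5
pos_x_5 = 2
pos_y_5 = 3
pos_z_5 = 3
pos_x_6 = 2
pos_y_6 = 6
pos_z_6 = 3
pos_x_7 = 5
pos_z_7 = 0.5
width_7 = 2
depth_7 = 1
height_7 = 3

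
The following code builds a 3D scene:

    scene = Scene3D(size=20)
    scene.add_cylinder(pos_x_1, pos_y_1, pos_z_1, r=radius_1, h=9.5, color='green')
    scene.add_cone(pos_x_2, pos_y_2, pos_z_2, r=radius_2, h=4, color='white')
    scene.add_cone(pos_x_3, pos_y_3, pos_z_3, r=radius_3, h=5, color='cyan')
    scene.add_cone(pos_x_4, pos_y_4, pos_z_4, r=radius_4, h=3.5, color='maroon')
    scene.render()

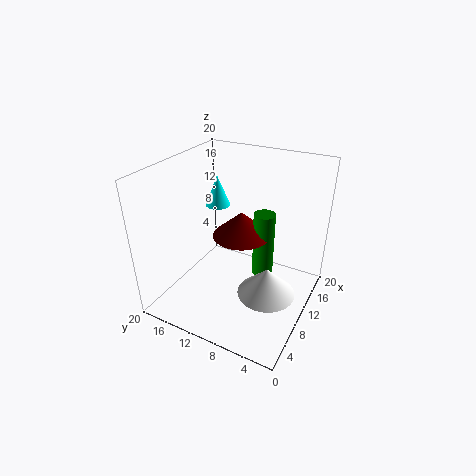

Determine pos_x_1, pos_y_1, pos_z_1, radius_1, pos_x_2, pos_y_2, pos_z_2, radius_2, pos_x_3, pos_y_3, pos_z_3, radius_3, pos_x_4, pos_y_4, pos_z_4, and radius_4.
pos_x_1 = 12
pos_y_1 = 7
pos_z_1 = 4
radius_1 = 1.5
pos_x_2 = 9
pos_y_2 = 5
pos_z_2 = 3
radius_2 = 4
pos_x_3 = 17
pos_y_3 = 17.5
pos_z_3 = 10.5
radius_3 = 2
pos_x_4 = 11
pos_y_4 = 10
pos_z_4 = 10
radius_4 = 4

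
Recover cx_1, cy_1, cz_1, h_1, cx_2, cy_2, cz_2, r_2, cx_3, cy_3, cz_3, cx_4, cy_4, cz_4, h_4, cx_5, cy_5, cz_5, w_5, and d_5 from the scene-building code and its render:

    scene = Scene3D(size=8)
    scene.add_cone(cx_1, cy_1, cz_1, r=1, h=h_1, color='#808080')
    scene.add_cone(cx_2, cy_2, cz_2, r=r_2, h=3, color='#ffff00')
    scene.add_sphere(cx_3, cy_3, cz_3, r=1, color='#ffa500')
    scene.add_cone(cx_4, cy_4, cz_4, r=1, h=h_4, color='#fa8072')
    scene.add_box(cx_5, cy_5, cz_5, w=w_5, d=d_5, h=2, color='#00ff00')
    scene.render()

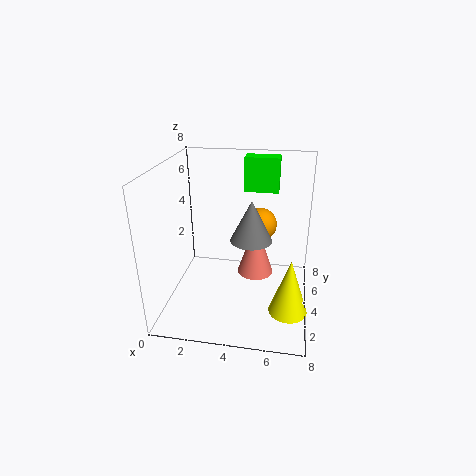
cx_1 = 5; cy_1 = 2; cz_1 = 5; h_1 = 2; cx_2 = 7; cy_2 = 2; cz_2 = 1; r_2 = 1; cx_3 = 5; cy_3 = 6; cz_3 = 4; cx_4 = 5; cy_4 = 4; cz_4 = 2; h_4 = 3; cx_5 = 4; cy_5 = 6; cz_5 = 6; w_5 = 2; d_5 = 1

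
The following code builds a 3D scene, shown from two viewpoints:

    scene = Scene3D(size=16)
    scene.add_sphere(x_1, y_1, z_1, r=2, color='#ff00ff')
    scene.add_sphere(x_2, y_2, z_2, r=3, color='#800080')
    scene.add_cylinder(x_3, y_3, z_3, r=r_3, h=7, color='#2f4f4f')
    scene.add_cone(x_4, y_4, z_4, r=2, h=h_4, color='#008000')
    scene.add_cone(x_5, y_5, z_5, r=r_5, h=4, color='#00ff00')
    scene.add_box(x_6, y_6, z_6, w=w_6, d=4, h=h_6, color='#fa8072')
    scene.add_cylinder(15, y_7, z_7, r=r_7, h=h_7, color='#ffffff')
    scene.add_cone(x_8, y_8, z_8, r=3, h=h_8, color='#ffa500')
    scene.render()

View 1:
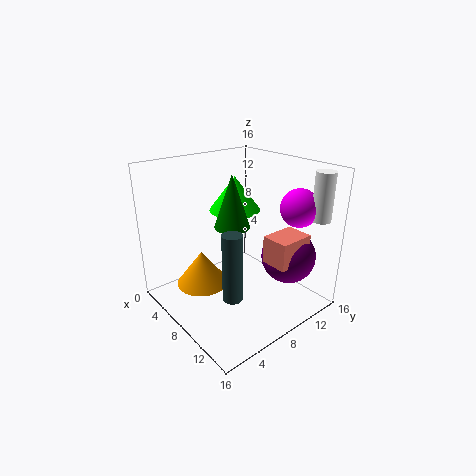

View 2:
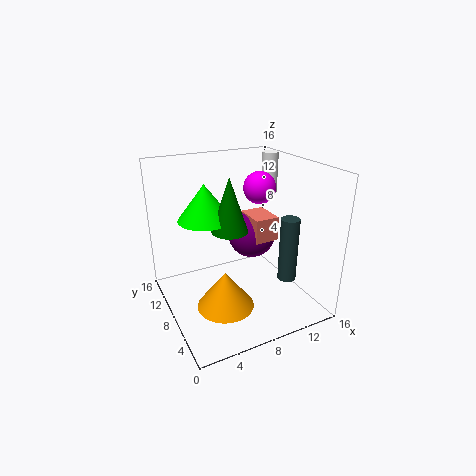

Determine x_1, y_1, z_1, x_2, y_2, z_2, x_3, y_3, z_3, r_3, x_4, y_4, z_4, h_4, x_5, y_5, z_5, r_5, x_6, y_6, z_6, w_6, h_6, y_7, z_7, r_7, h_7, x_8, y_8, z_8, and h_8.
x_1 = 13, y_1 = 12, z_1 = 12, x_2 = 12, y_2 = 12, z_2 = 6, x_3 = 12, y_3 = 4, z_3 = 4, r_3 = 1, x_4 = 7, y_4 = 8, z_4 = 9, h_4 = 6, x_5 = 5, y_5 = 10, z_5 = 10, r_5 = 3, x_6 = 11, y_6 = 9, z_6 = 6, w_6 = 3, h_6 = 3, y_7 = 13, z_7 = 11, r_7 = 1, h_7 = 5, x_8 = 5, y_8 = 5, z_8 = 2, h_8 = 4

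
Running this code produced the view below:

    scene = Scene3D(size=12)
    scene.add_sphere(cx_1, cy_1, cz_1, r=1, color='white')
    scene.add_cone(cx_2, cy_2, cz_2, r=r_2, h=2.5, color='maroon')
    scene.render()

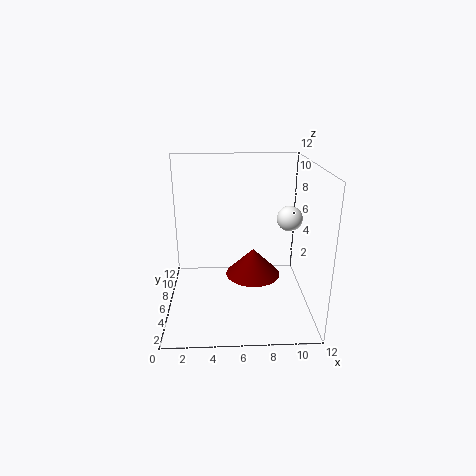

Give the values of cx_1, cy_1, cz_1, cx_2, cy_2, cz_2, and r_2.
cx_1 = 10; cy_1 = 5; cz_1 = 8; cx_2 = 7.5; cy_2 = 8; cz_2 = 1.5; r_2 = 2.5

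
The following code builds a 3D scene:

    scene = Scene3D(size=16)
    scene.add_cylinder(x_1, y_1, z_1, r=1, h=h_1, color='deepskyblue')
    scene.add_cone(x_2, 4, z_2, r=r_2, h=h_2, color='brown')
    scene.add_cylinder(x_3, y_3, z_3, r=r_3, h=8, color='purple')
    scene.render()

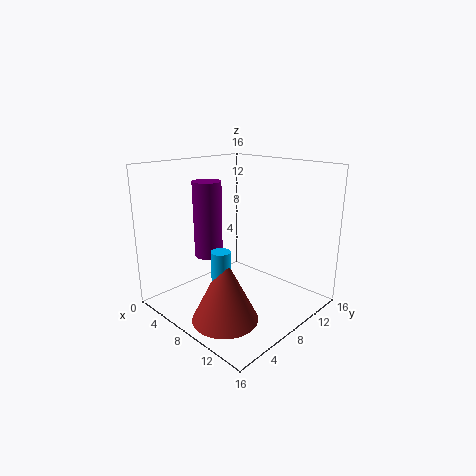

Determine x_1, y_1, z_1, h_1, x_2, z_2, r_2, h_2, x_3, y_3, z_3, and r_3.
x_1 = 9.5
y_1 = 4
z_1 = 2.5
h_1 = 5.5
x_2 = 10
z_2 = 0.5
r_2 = 3.5
h_2 = 7
x_3 = 6.5
y_3 = 5
z_3 = 6.5
r_3 = 1.5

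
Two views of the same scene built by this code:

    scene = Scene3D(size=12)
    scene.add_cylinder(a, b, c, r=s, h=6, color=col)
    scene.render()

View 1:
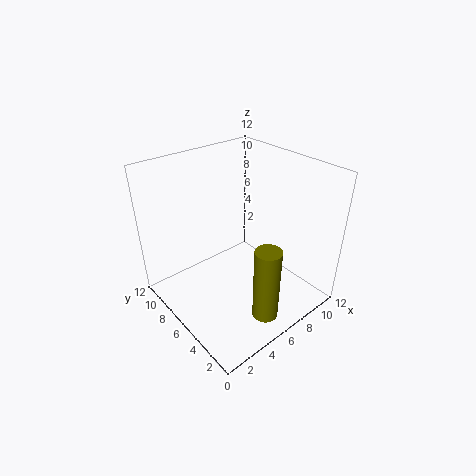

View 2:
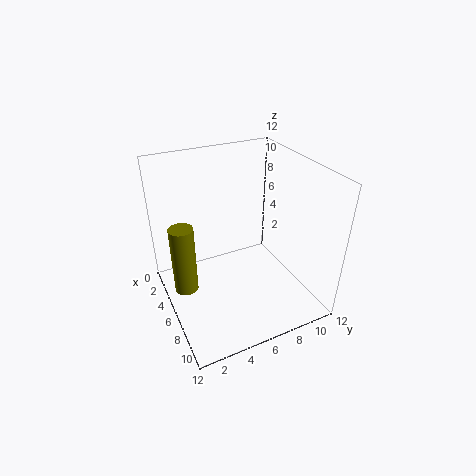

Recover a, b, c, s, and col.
a = 5
b = 1.5
c = 1.5
s = 1
col = 'olive'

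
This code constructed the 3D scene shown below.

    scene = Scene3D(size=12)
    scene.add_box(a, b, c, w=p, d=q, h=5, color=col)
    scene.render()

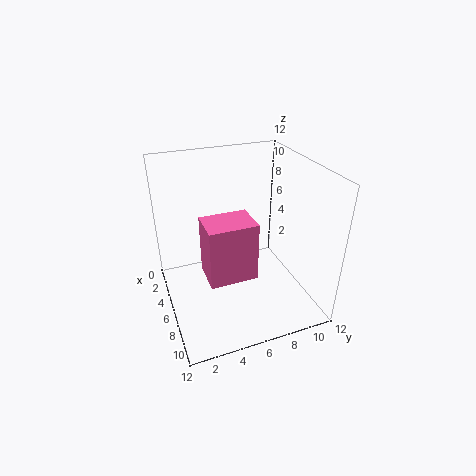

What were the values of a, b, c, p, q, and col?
a = 5; b = 3; c = 3; p = 3; q = 4; col = 'hotpink'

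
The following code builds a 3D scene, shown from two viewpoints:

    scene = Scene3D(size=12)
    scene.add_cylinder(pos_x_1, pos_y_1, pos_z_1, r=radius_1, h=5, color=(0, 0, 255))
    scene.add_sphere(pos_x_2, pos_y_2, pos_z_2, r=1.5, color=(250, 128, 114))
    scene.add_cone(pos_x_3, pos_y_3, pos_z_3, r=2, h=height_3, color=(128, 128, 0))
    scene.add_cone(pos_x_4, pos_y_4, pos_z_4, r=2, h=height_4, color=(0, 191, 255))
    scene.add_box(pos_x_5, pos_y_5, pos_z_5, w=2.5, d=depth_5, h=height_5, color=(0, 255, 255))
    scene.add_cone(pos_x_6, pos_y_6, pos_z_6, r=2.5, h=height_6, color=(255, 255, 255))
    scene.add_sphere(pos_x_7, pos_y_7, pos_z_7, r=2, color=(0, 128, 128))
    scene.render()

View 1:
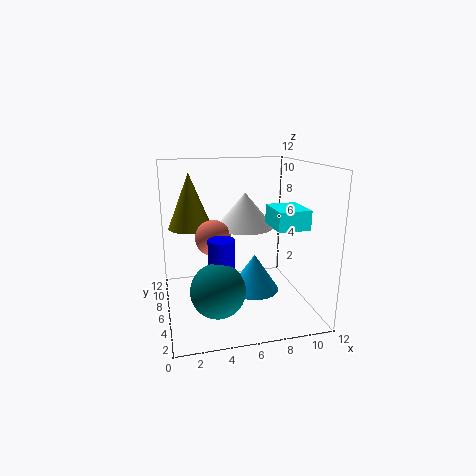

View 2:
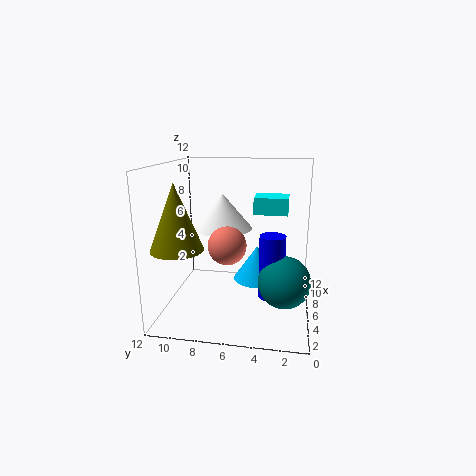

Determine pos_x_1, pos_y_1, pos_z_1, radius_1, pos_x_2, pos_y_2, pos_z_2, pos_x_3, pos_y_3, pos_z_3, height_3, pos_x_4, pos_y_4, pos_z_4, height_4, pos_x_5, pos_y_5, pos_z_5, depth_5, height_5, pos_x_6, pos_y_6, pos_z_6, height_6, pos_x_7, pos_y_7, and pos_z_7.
pos_x_1 = 4, pos_y_1 = 3, pos_z_1 = 2, radius_1 = 1, pos_x_2 = 4, pos_y_2 = 6.5, pos_z_2 = 6, pos_x_3 = 2.5, pos_y_3 = 10, pos_z_3 = 6, height_3 = 5, pos_x_4 = 7, pos_y_4 = 4.5, pos_z_4 = 2, height_4 = 3, pos_x_5 = 8, pos_y_5 = 2, pos_z_5 = 7.5, depth_5 = 3, height_5 = 1.5, pos_x_6 = 7, pos_y_6 = 7.5, pos_z_6 = 6.5, height_6 = 3, pos_x_7 = 3.5, pos_y_7 = 2, pos_z_7 = 3.5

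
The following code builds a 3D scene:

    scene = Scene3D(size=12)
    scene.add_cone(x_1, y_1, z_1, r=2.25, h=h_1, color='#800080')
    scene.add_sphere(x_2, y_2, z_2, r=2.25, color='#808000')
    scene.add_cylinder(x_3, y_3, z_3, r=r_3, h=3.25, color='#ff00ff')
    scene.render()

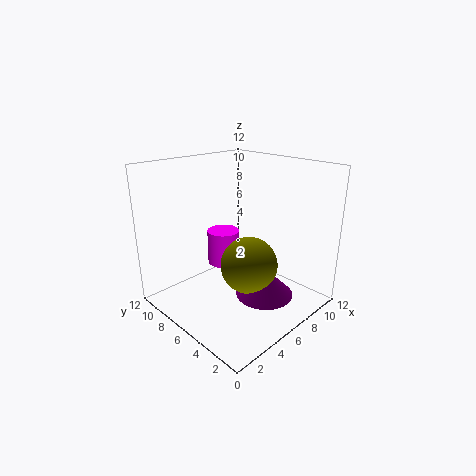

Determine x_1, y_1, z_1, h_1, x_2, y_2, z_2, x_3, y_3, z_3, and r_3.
x_1 = 5.75; y_1 = 2.75; z_1 = 2.25; h_1 = 2.25; x_2 = 5.25; y_2 = 4; z_2 = 4.5; x_3 = 7.5; y_3 = 9.5; z_3 = 2; r_3 = 1.5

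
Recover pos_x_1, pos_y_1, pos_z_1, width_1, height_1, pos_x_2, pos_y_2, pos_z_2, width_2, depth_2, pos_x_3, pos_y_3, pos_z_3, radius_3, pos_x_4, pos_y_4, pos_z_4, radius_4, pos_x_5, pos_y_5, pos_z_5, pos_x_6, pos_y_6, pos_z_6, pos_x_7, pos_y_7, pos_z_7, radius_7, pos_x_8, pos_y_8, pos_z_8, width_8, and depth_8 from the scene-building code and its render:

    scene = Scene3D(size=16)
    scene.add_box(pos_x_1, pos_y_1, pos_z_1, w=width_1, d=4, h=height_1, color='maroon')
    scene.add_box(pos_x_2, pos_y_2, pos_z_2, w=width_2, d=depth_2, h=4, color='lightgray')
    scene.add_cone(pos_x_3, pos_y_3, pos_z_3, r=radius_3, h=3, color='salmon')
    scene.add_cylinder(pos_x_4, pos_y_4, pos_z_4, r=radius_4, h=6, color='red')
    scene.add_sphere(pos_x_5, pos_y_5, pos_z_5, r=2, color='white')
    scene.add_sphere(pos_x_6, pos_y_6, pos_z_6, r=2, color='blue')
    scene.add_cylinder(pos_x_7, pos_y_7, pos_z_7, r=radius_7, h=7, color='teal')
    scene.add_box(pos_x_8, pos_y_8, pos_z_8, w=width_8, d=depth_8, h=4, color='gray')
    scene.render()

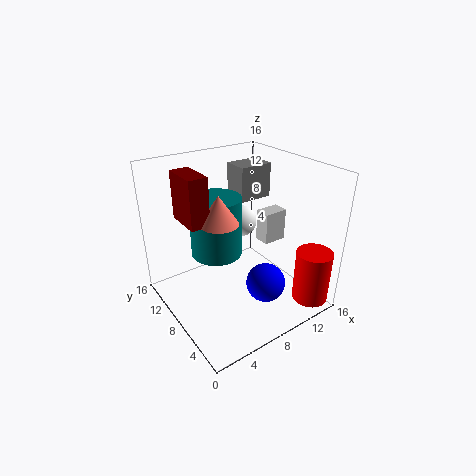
pos_x_1 = 2; pos_y_1 = 7; pos_z_1 = 11; width_1 = 2; height_1 = 5; pos_x_2 = 13; pos_y_2 = 9; pos_z_2 = 5; width_2 = 3; depth_2 = 2; pos_x_3 = 5; pos_y_3 = 7; pos_z_3 = 11; radius_3 = 2; pos_x_4 = 14; pos_y_4 = 2; pos_z_4 = 1; radius_4 = 2; pos_x_5 = 12; pos_y_5 = 13; pos_z_5 = 7; pos_x_6 = 8; pos_y_6 = 3; pos_z_6 = 5; pos_x_7 = 7; pos_y_7 = 11; pos_z_7 = 5; radius_7 = 3; pos_x_8 = 10; pos_y_8 = 10; pos_z_8 = 11; width_8 = 4; depth_8 = 3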